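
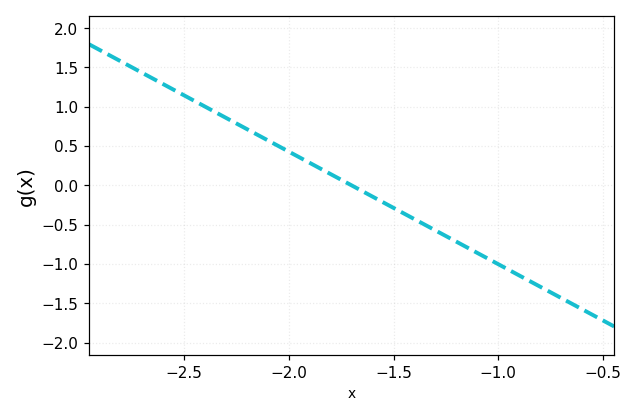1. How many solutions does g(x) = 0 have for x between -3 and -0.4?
1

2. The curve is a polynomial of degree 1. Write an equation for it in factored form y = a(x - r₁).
y = -1.43(x + 1.7)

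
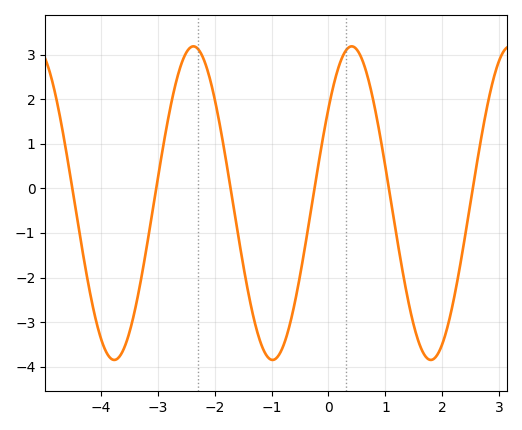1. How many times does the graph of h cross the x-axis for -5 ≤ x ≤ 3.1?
6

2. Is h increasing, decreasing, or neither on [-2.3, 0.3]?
neither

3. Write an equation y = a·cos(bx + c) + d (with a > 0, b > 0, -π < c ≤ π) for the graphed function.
y = 3.52cos(2.26x - 0.922) - 0.33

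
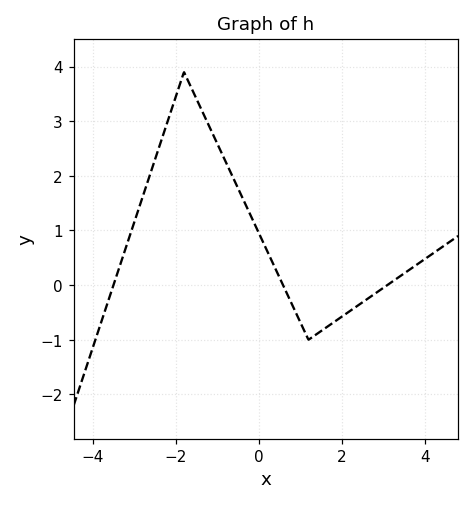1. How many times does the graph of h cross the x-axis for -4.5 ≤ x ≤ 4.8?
3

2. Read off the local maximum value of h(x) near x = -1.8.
3.9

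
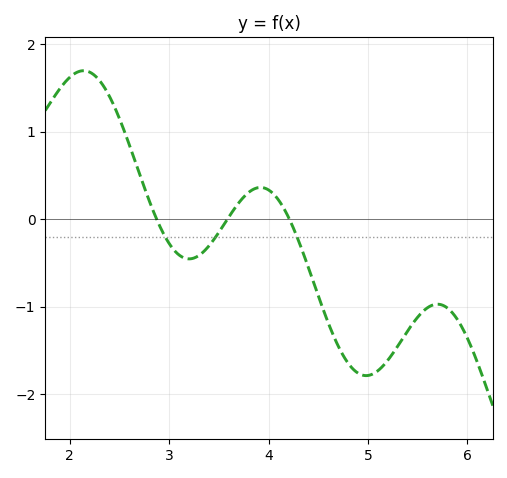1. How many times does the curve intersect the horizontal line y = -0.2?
3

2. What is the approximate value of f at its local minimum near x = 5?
-1.79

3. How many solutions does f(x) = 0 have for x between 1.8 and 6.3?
3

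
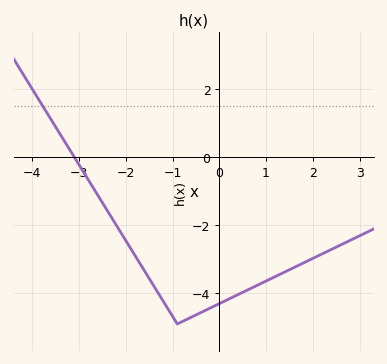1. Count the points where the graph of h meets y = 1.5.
1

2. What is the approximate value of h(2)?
-2.97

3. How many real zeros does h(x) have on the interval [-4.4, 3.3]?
1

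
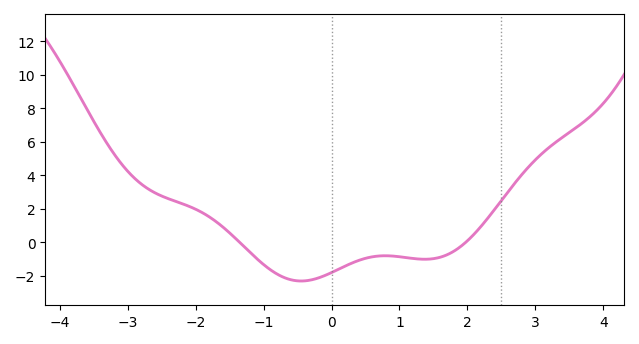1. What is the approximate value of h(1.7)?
-0.8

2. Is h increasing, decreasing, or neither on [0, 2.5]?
neither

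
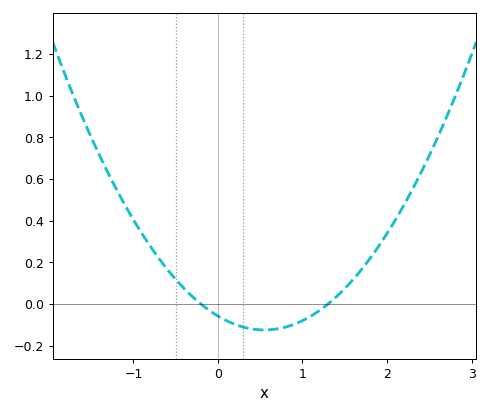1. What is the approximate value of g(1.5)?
0.075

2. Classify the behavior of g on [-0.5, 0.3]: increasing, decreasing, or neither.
decreasing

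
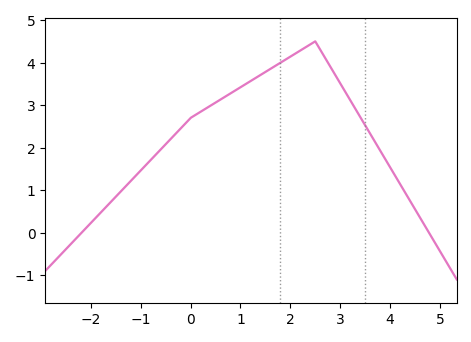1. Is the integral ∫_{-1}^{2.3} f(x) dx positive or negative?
positive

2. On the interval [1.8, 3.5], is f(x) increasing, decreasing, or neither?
neither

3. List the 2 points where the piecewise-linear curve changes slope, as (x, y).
(0, 2.7); (2.5, 4.5)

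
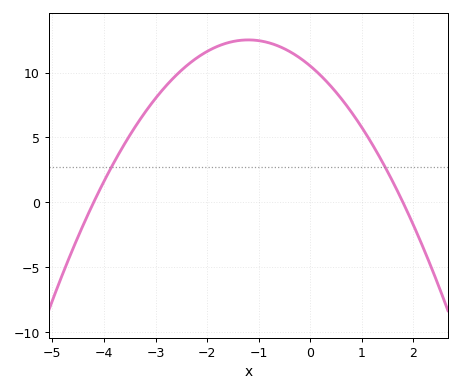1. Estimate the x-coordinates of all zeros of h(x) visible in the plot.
-4.2, 1.8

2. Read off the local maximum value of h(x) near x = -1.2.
12.5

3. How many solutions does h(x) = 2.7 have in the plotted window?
2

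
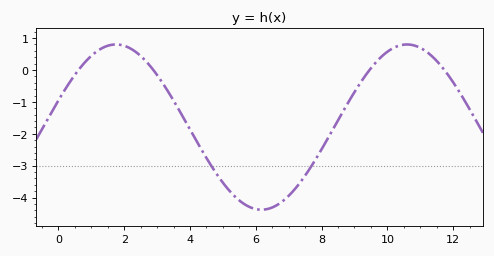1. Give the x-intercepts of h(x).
0.6, 2.8, 9.4, 11.8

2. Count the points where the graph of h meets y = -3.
2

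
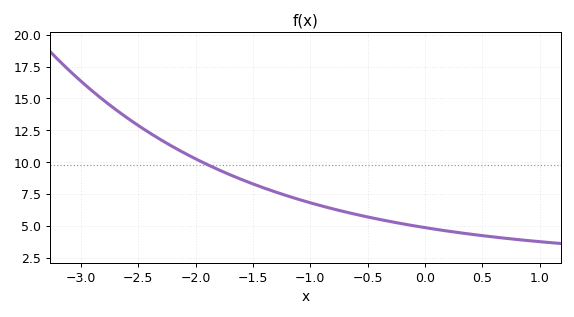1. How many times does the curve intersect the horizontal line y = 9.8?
1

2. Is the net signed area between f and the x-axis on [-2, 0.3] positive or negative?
positive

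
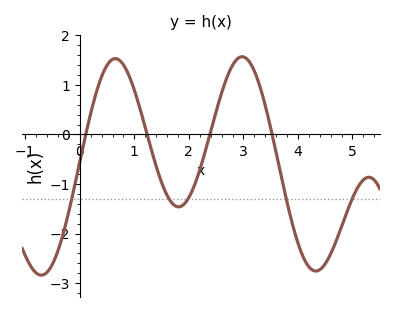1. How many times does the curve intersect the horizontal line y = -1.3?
5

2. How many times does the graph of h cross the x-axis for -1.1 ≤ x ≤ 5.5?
4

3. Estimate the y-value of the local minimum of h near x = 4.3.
-2.8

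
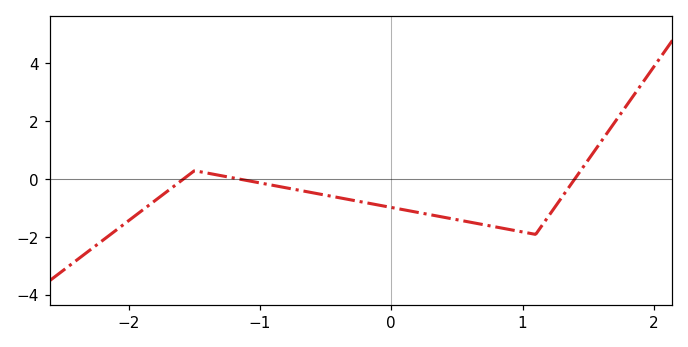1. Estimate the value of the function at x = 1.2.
-1.2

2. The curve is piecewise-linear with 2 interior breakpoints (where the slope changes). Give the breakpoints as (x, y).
(-1.5, 0.3); (1.1, -1.9)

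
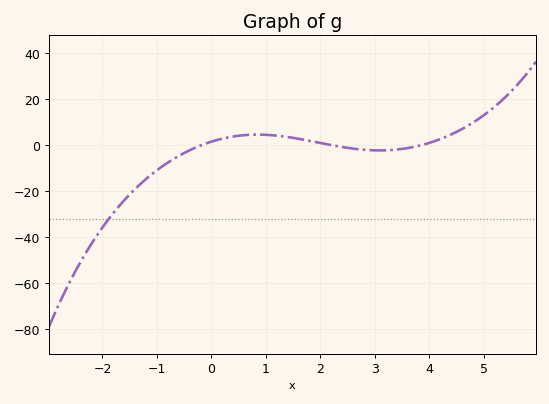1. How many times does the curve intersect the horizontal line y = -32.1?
1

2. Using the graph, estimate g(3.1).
-2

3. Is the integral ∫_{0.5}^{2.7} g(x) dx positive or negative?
positive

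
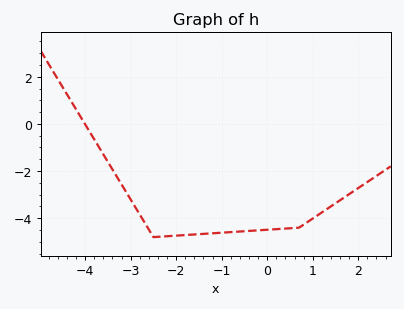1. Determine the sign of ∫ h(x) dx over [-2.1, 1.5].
negative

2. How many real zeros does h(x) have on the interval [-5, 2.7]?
1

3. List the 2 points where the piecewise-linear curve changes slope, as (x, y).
(-2.5, -4.8); (0.7, -4.4)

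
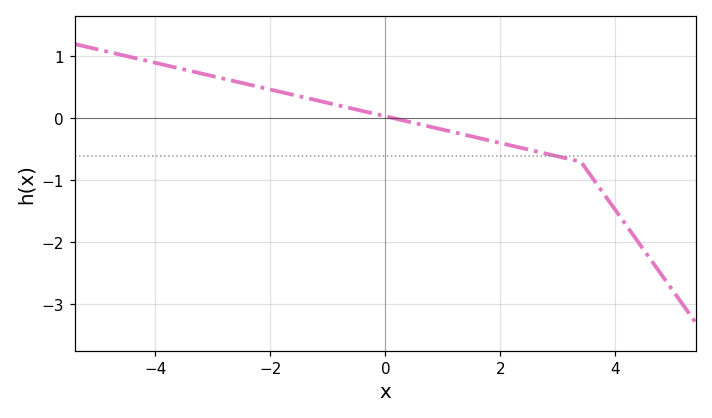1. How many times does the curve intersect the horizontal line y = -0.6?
1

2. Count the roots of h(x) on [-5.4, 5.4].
1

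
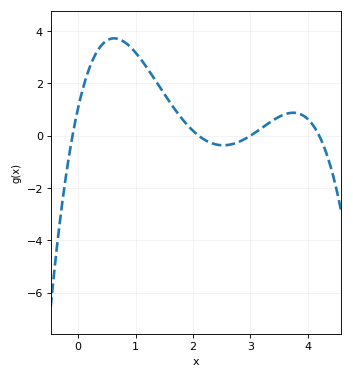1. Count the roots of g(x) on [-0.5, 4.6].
4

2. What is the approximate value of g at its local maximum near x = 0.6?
3.8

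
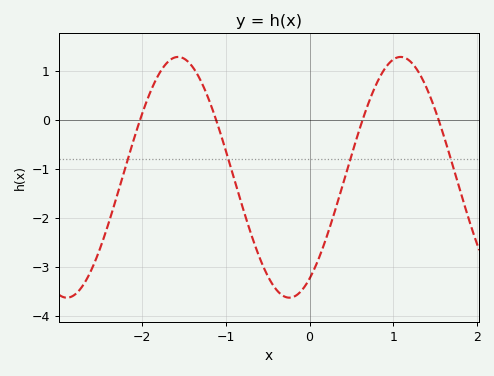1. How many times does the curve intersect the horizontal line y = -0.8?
4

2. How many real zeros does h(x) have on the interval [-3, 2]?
4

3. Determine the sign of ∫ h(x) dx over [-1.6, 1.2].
negative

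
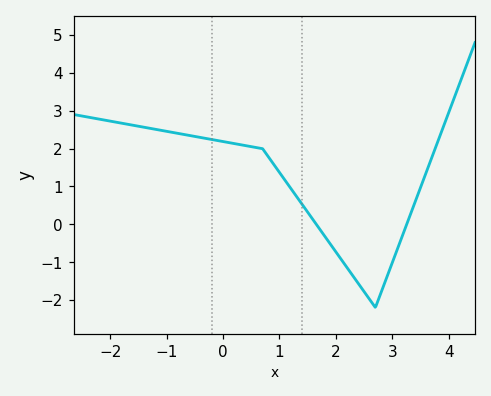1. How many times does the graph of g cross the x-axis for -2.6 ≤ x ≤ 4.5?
2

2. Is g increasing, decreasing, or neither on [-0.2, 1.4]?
decreasing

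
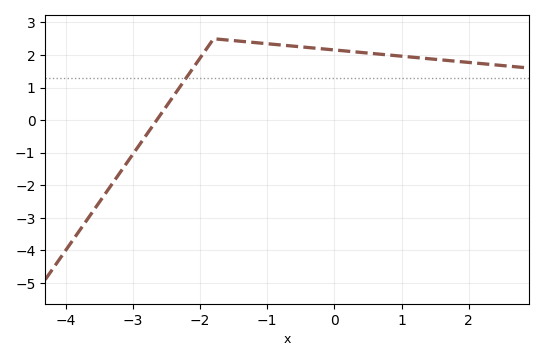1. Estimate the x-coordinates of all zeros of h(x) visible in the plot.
-2.65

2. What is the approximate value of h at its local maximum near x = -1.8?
2.5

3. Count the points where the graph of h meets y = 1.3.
1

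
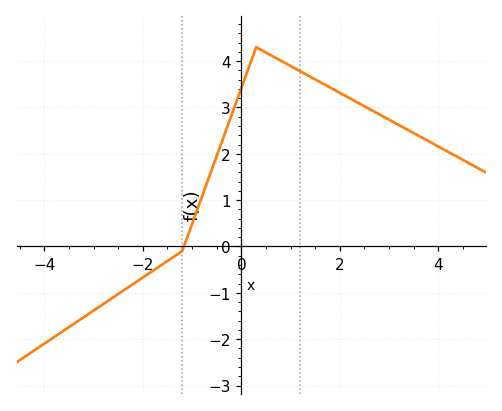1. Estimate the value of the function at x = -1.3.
-0.2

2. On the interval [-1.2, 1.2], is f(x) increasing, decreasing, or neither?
neither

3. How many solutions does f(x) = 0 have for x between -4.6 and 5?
1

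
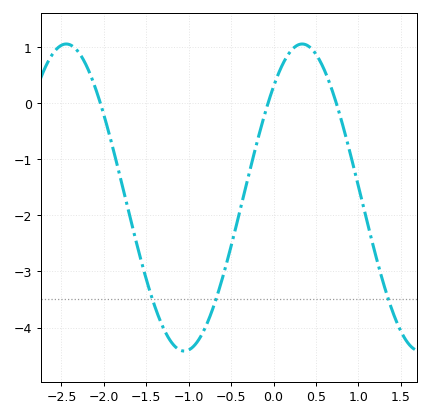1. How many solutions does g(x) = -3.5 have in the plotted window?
3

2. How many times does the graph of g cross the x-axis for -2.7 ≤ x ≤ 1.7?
3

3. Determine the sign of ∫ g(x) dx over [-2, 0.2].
negative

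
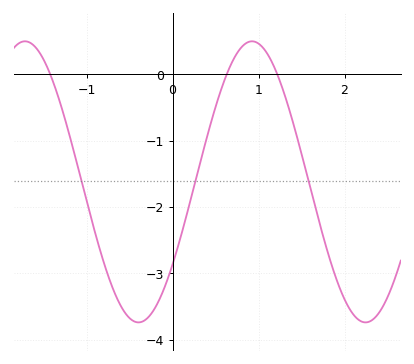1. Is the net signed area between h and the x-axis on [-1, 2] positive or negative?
negative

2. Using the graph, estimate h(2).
-3.39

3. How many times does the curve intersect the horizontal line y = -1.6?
3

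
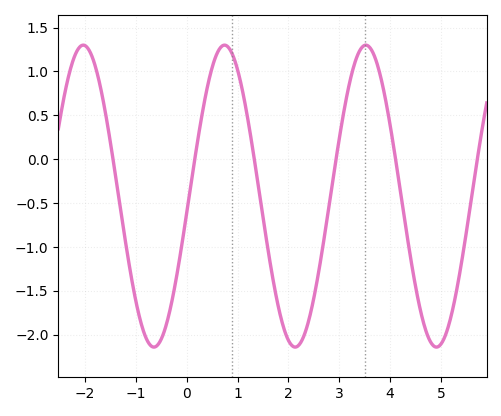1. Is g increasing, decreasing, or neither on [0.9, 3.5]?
neither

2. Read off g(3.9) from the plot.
0.7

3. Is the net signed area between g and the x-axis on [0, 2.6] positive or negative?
negative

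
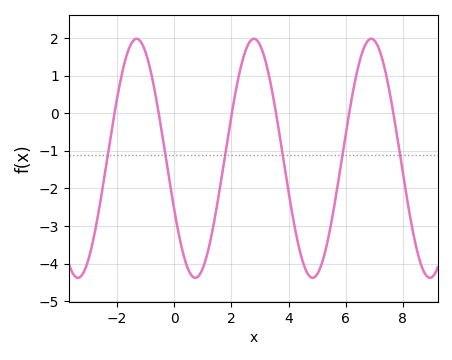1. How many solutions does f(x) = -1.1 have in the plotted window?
6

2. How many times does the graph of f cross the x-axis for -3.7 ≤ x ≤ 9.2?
6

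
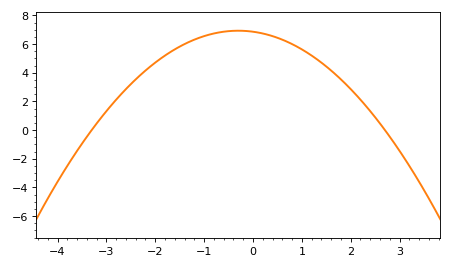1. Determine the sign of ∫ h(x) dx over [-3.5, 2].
positive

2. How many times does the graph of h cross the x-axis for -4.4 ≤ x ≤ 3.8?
2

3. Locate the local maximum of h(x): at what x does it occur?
-0.3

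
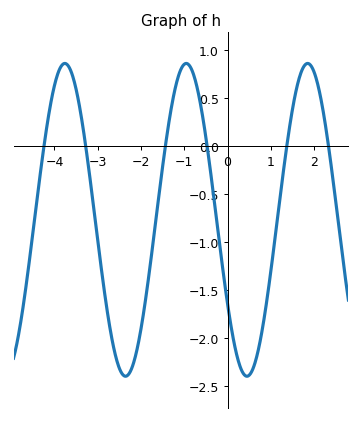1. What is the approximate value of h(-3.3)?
0.068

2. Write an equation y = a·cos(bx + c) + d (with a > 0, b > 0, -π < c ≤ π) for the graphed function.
y = 1.63cos(2.24x + 2.14) - 0.77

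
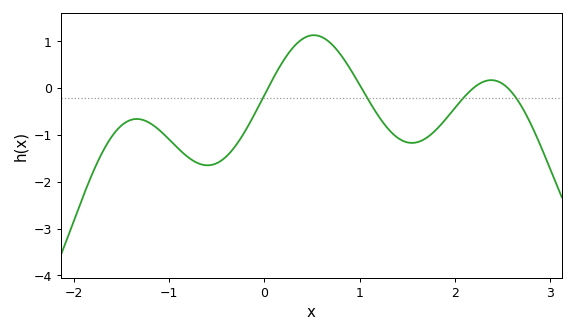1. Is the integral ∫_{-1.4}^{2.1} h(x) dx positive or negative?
negative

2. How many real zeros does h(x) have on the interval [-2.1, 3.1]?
4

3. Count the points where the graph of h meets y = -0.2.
4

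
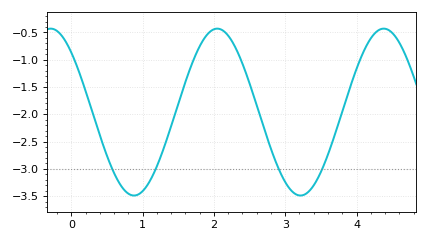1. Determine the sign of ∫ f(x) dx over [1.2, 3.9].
negative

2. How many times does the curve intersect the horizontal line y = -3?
4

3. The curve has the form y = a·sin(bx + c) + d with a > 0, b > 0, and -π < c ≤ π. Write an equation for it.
y = 1.53sin(2.69x + 2.35) - 1.96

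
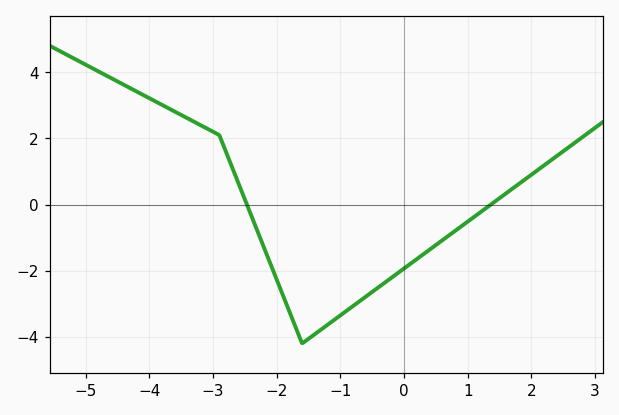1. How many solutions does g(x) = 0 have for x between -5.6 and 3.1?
2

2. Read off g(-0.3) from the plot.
-2.36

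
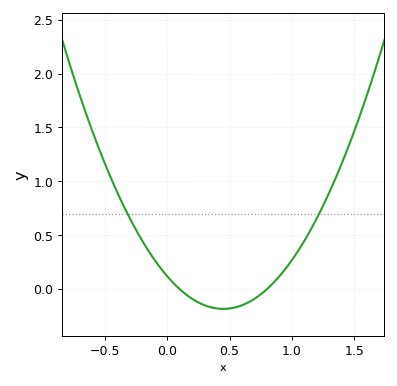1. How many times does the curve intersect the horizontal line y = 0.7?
2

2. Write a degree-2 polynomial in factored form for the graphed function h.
y = 1.5(x - 0.1)(x - 0.8)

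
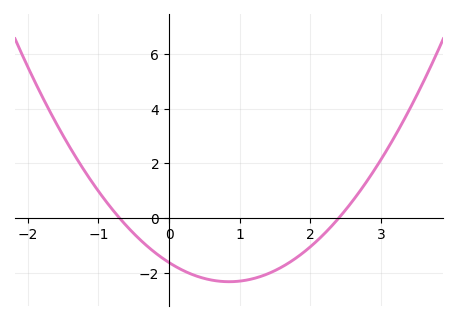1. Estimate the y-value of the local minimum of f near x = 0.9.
-2.4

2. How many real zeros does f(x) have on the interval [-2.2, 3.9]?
2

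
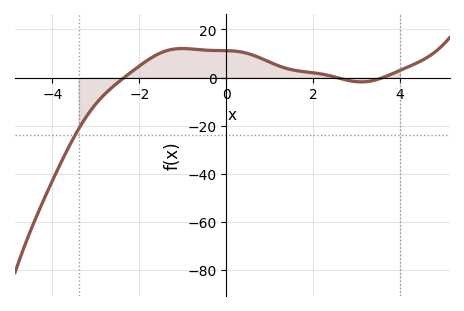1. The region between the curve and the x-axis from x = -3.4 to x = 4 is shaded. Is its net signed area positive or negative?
positive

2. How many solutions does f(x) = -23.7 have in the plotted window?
1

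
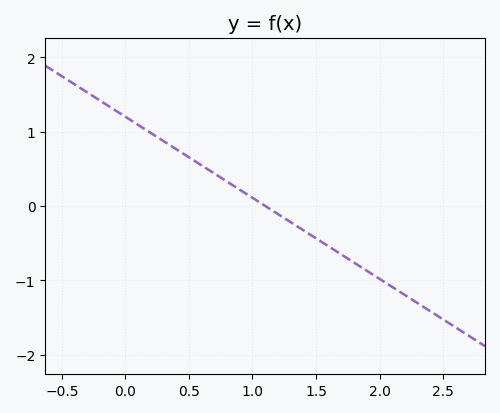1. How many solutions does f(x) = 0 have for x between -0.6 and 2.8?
1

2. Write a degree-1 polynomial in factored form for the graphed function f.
y = -1.09(x - 1.1)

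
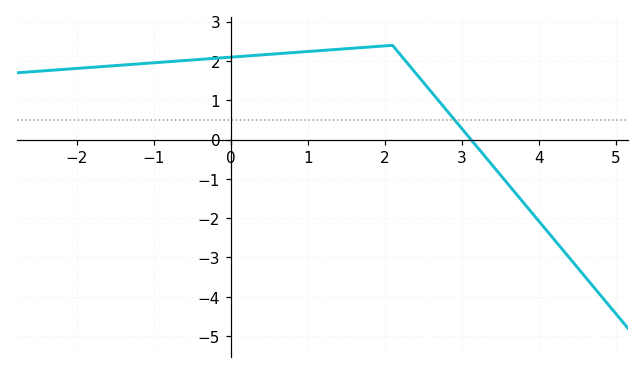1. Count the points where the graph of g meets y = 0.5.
1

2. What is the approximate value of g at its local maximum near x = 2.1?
2.4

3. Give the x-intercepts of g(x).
3.2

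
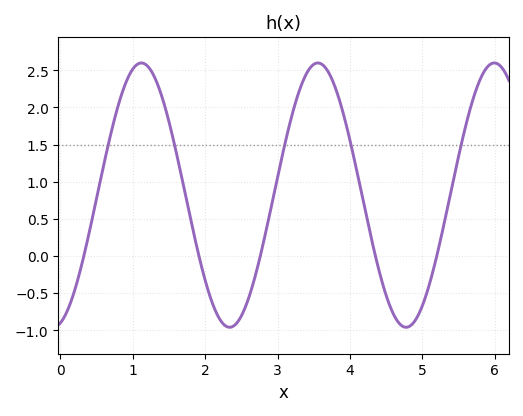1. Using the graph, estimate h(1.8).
0.5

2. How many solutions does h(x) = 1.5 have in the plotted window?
5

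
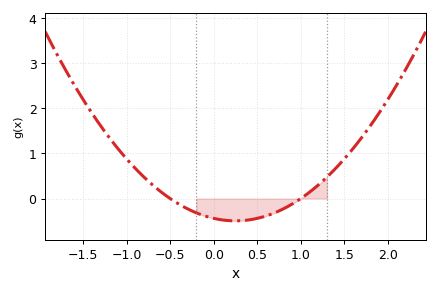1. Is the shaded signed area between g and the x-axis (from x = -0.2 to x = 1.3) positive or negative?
negative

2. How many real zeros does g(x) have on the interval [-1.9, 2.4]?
2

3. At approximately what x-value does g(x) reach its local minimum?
0.25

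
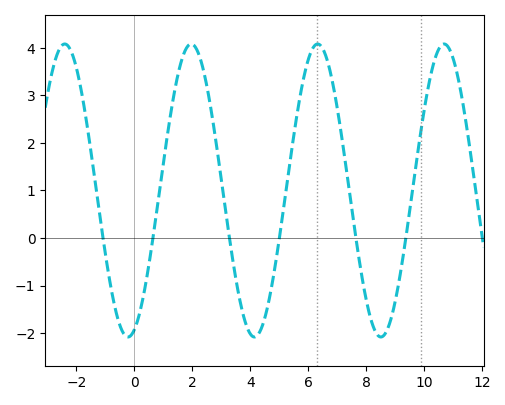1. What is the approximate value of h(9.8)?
1.9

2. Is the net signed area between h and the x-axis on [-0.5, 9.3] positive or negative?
positive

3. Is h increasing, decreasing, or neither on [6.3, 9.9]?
neither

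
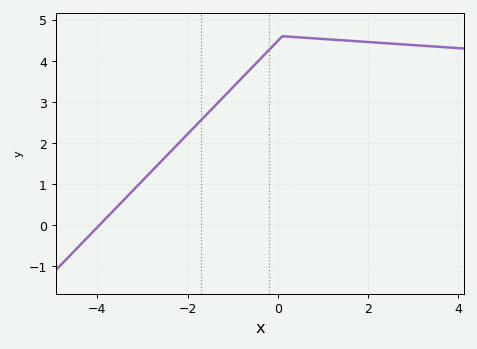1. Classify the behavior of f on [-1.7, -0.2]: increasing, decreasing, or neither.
increasing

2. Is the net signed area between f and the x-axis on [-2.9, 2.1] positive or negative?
positive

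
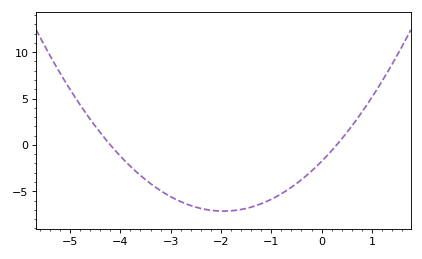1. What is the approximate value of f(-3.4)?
-4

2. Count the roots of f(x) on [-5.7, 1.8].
2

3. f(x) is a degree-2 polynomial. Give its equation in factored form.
y = 1.41(x + 4.2)(x - 0.3)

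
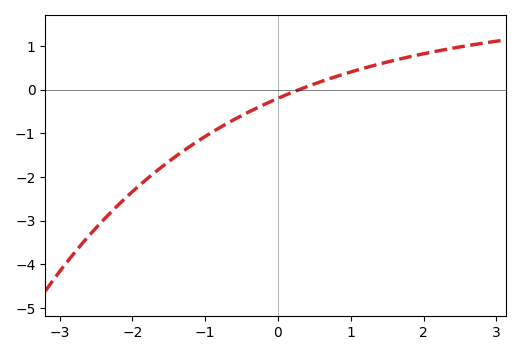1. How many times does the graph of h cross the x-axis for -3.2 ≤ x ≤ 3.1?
1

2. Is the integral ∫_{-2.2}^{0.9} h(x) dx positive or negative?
negative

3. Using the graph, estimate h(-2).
-2.3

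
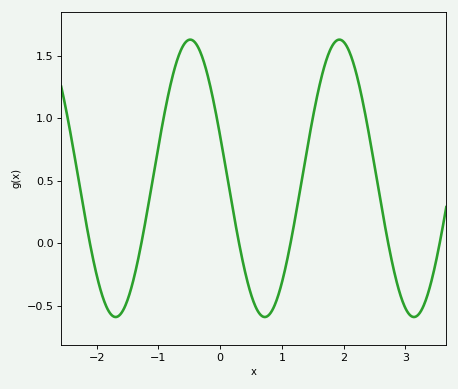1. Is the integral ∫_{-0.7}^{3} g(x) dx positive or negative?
positive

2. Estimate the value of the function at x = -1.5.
-0.45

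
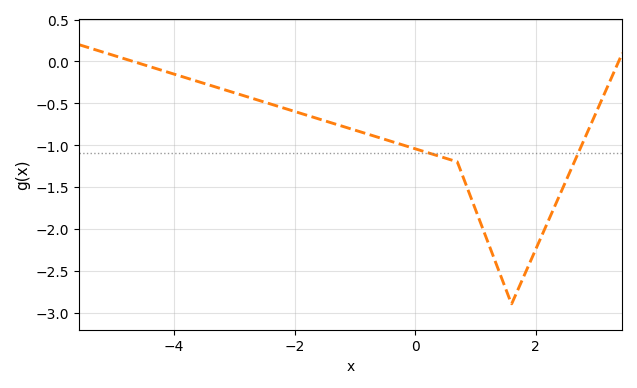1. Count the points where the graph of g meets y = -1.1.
2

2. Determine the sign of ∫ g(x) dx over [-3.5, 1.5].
negative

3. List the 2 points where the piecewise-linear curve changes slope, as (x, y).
(0.7, -1.2); (1.6, -2.9)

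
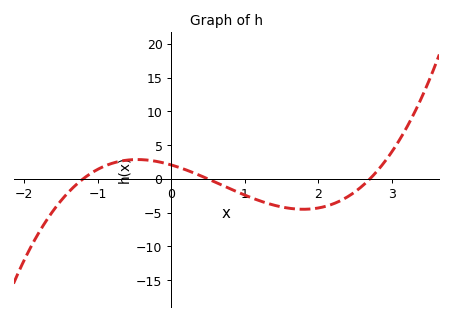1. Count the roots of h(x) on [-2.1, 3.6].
3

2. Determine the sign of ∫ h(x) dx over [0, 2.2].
negative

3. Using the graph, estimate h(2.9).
2.5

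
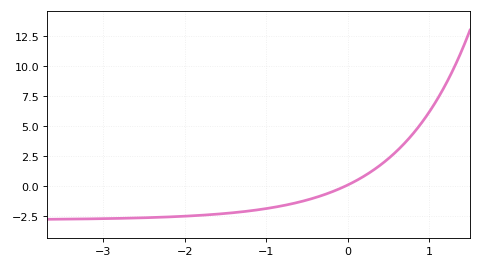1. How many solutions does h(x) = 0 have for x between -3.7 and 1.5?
1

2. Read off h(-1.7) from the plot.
-2.4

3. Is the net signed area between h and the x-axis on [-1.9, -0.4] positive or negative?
negative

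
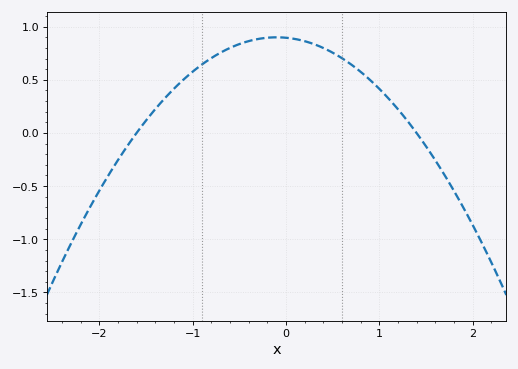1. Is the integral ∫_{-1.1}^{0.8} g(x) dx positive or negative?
positive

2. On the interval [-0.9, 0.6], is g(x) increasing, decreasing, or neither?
neither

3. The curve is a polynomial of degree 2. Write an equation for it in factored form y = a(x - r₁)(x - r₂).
y = -0.4(x + 1.6)(x - 1.4)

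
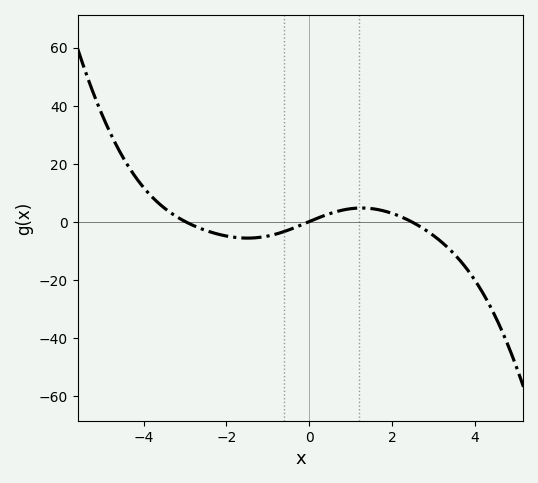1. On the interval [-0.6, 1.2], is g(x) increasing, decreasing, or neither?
increasing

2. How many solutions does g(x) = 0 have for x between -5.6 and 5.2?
3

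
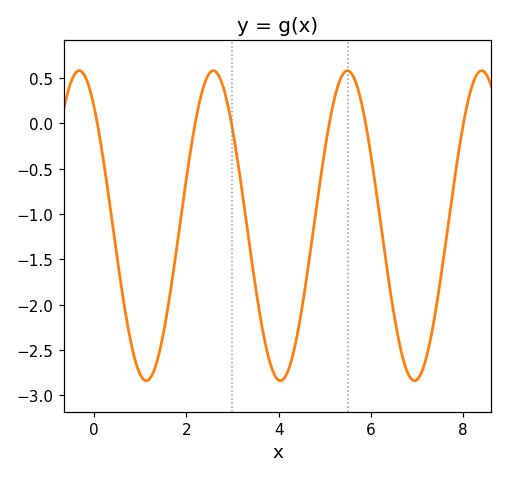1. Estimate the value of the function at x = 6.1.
-0.7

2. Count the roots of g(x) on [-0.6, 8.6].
6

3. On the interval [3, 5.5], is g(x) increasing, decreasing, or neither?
neither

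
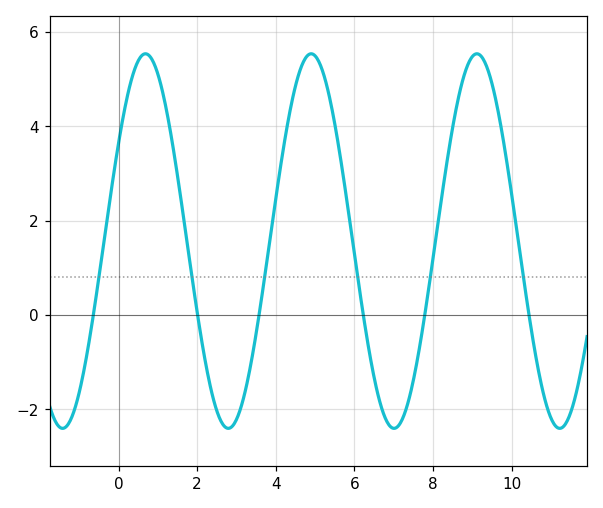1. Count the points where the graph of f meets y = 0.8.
6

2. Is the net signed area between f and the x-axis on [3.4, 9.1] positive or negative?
positive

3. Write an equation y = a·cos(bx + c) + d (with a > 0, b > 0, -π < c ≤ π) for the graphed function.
y = 3.97cos(1.49x - 1.02) + 1.57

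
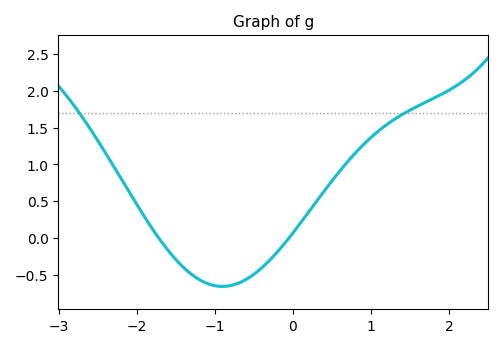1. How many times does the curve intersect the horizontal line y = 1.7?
2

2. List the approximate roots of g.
-1.7, -0.1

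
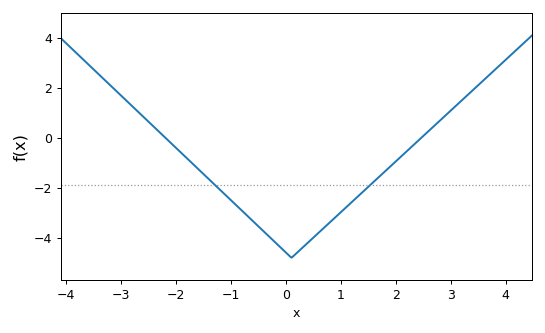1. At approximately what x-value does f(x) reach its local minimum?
0.2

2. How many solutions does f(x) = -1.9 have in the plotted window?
2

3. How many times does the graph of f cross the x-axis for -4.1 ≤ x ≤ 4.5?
2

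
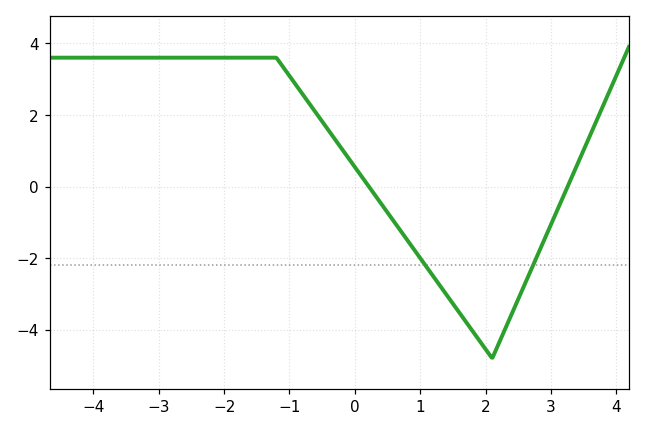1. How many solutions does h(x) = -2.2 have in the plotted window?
2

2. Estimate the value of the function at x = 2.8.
-1.8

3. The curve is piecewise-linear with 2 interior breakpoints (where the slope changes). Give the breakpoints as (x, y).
(-1.2, 3.6); (2.1, -4.8)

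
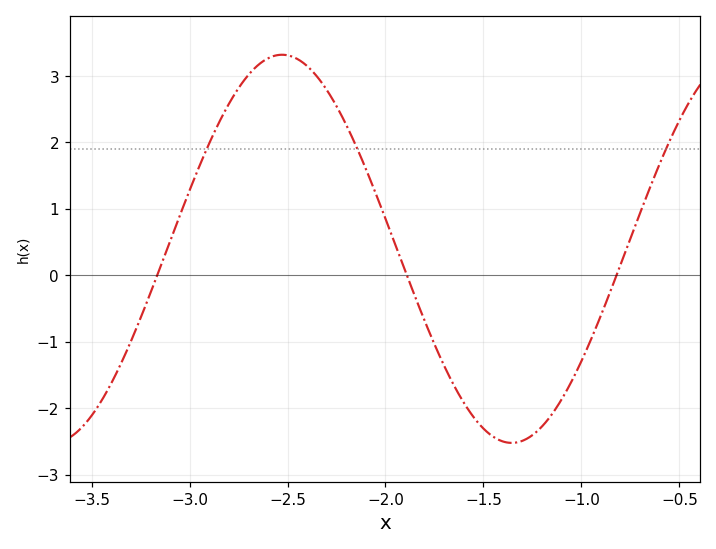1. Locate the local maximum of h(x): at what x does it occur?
-2.53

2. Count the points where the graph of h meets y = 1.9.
3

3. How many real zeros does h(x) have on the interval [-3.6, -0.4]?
3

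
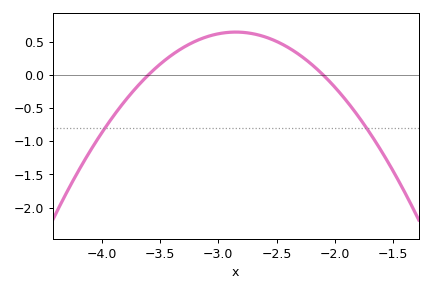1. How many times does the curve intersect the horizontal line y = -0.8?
2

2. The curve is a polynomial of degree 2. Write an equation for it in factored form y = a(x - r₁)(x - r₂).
y = -1.15(x + 3.6)(x + 2.1)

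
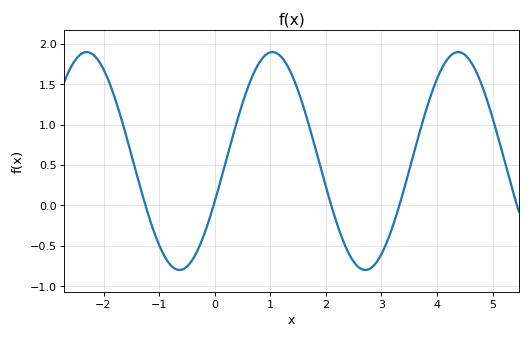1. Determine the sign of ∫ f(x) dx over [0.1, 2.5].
positive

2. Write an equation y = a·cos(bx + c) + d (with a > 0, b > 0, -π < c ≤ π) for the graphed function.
y = 1.35cos(1.9x - 2) + 0.55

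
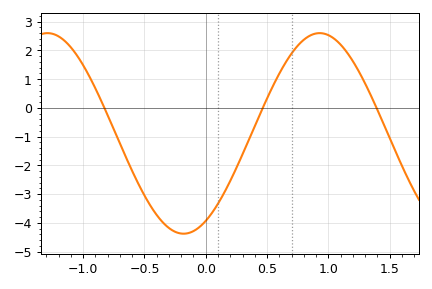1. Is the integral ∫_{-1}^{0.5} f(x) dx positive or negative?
negative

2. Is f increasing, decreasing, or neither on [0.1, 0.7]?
increasing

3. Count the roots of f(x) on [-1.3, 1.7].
3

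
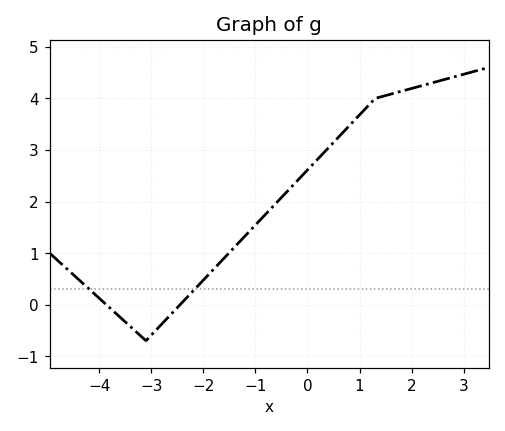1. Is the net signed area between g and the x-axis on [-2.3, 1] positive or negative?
positive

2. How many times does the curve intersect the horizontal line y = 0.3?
2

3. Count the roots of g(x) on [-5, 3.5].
2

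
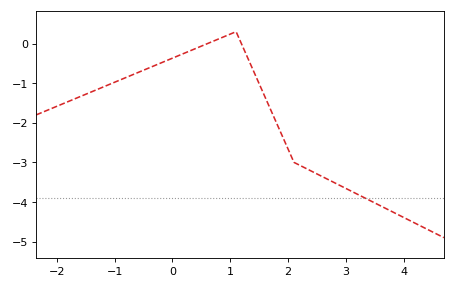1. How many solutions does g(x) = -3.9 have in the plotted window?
1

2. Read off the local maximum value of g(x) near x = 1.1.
0.299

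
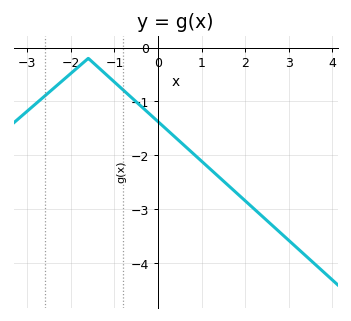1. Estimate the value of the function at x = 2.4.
-3.1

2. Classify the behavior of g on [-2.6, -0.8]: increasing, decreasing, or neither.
neither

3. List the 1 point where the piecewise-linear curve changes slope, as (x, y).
(-1.6, -0.2)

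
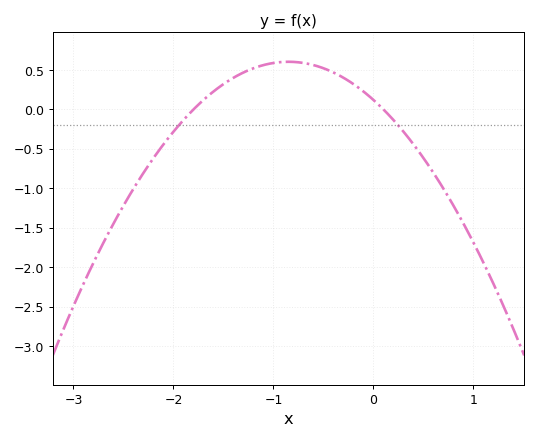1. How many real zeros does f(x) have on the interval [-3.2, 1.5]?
2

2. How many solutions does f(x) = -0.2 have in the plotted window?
2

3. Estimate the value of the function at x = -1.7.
0.1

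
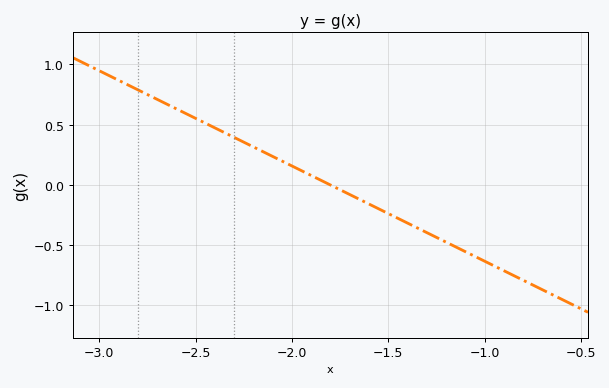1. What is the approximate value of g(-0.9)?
-0.7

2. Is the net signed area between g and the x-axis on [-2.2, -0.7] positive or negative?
negative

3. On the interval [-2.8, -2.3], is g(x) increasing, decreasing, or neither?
decreasing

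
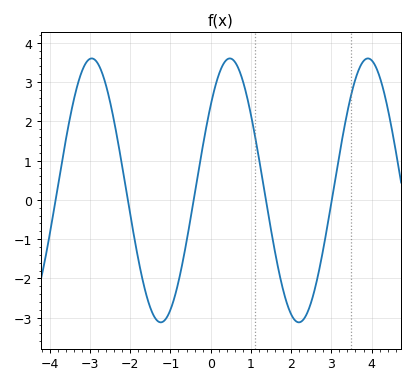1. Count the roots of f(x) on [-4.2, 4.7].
5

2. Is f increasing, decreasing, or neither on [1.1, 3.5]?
neither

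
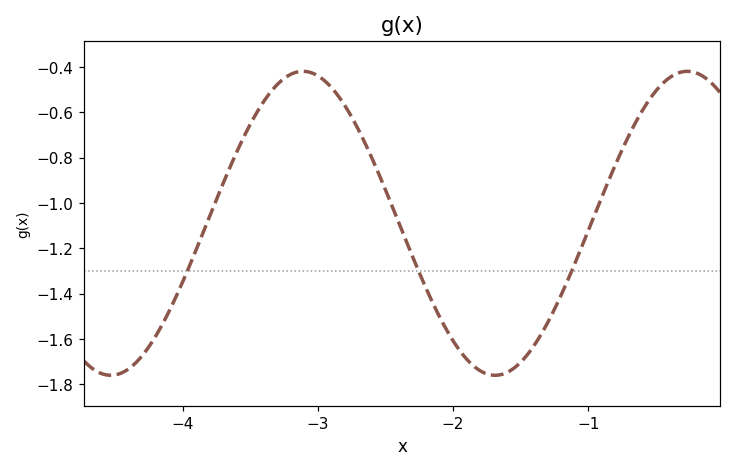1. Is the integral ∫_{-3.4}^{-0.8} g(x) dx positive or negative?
negative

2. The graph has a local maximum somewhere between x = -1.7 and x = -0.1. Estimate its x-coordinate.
-0.3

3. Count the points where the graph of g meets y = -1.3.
3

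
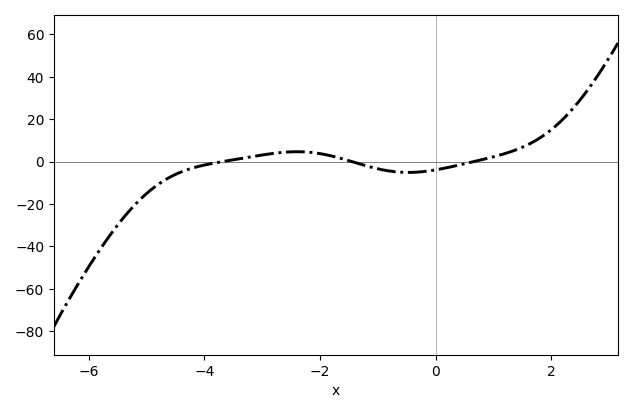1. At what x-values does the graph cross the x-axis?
-3.68, -1.45, 0.659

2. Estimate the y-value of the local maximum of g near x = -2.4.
4.66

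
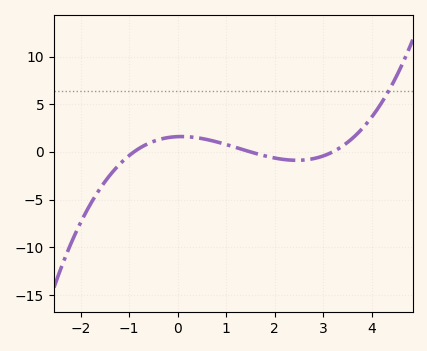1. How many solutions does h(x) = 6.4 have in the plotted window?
1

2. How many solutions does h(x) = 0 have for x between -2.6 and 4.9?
3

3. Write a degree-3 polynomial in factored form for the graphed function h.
y = 0.37(x + 0.9)(x - 1.5)(x - 3.2)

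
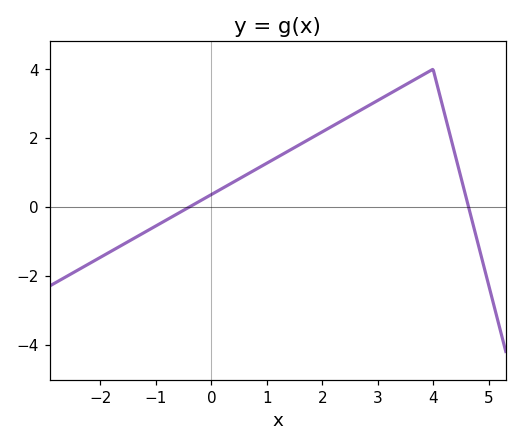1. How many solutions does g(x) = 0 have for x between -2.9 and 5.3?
2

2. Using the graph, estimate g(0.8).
1.09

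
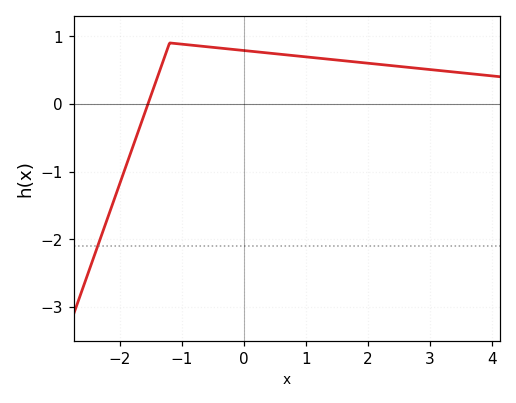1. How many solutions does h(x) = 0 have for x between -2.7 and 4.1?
1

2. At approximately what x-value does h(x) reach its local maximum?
-1.2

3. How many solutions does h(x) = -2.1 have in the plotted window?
1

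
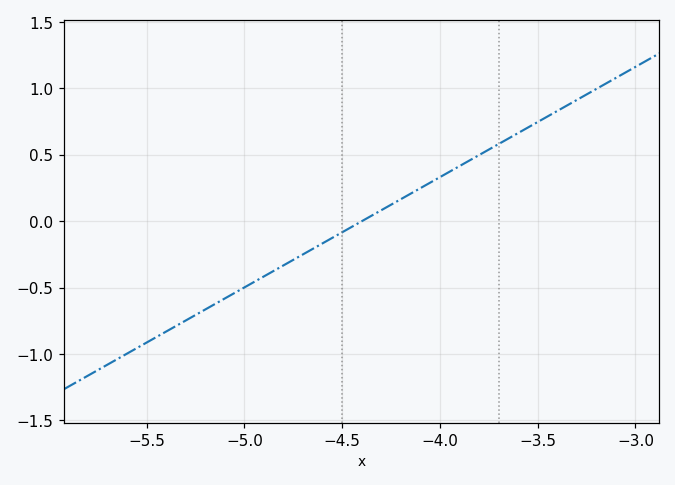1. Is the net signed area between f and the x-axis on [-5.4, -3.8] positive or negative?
negative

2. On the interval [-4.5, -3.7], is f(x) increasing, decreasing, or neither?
increasing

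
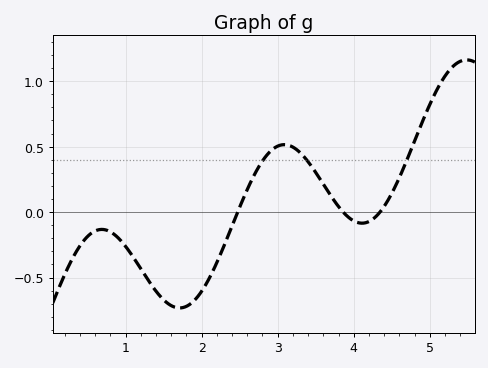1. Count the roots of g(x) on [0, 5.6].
3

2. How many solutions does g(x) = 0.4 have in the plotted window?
3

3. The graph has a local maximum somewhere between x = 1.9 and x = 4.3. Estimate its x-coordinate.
3.09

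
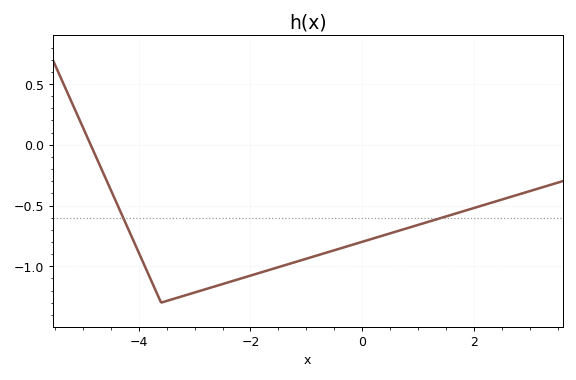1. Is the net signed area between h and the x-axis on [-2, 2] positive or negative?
negative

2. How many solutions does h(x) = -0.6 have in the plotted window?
2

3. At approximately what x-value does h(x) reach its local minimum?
-3.6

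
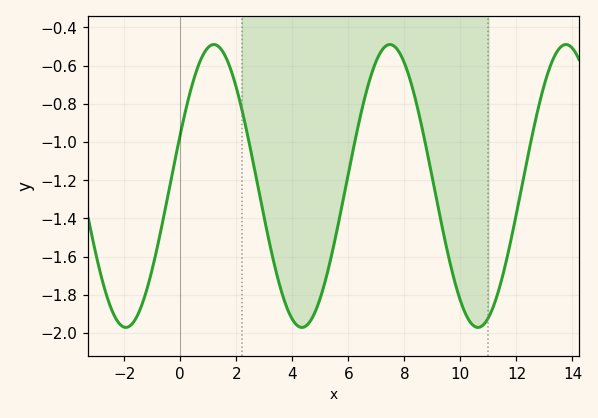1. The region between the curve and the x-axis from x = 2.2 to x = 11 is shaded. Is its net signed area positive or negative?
negative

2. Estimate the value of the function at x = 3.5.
-1.72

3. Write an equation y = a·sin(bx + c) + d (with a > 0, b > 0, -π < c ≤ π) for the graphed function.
y = 0.74sin(1x + 0.37) - 1.23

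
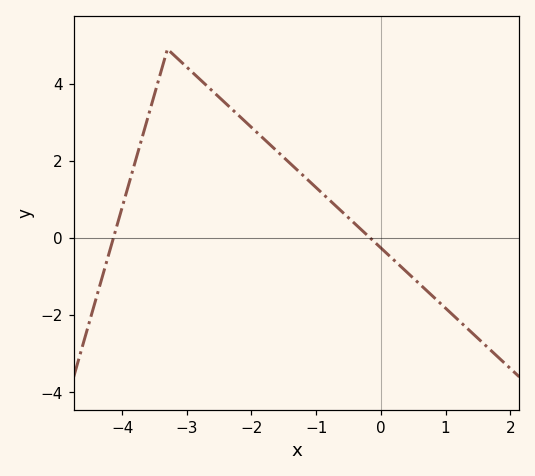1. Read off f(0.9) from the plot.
-1.66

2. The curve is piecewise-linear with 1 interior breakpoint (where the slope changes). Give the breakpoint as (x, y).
(-3.3, 4.9)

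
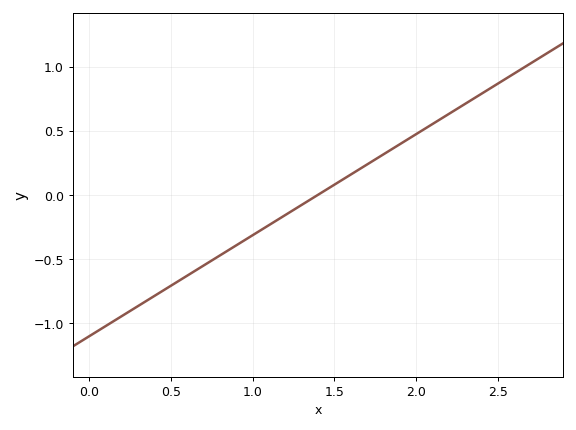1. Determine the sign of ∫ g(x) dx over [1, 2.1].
positive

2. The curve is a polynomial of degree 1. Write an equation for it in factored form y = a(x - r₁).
y = 0.79(x - 1.4)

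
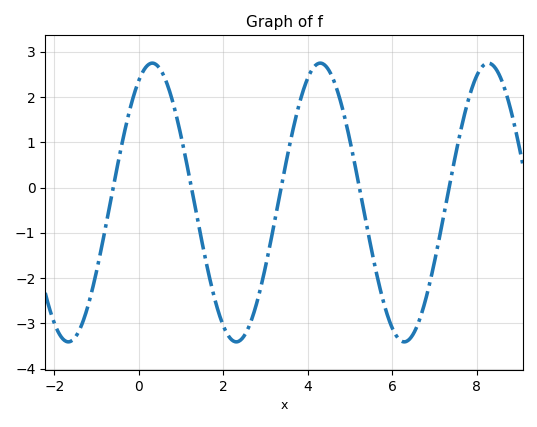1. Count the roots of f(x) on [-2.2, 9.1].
5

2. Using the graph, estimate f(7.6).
1.2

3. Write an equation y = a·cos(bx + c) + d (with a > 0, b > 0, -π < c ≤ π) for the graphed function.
y = 3.08cos(1.6x - 0.5) - 0.33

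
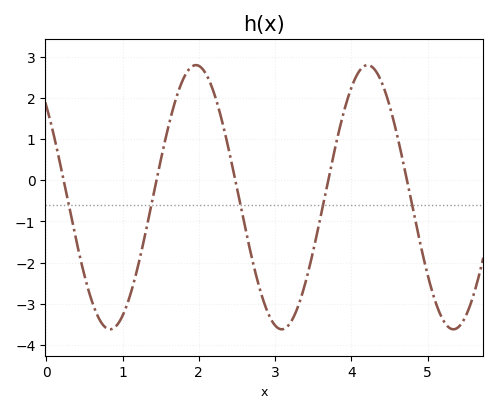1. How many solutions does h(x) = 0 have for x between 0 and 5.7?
5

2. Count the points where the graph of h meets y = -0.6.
5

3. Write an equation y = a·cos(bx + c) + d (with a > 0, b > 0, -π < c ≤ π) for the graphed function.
y = 3.21cos(2.8x + 0.81) - 0.41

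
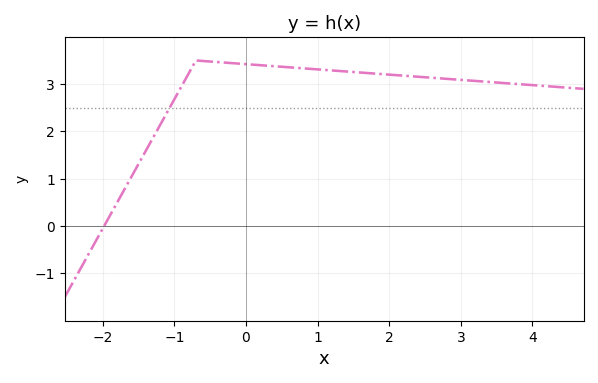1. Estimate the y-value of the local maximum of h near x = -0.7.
3.5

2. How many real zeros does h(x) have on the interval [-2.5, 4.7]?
1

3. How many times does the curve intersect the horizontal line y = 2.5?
1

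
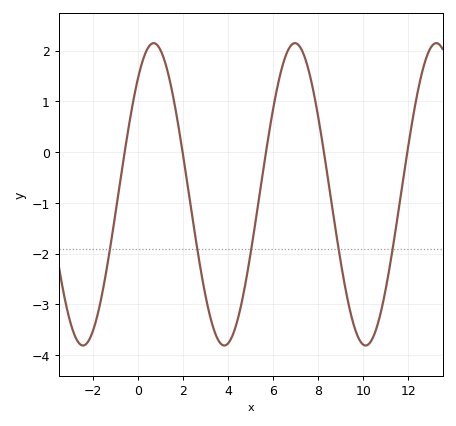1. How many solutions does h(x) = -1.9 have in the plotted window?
5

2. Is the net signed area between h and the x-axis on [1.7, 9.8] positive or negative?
negative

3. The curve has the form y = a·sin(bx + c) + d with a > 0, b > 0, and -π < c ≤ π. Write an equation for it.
y = 2.98sin(1x + 0.892) - 0.83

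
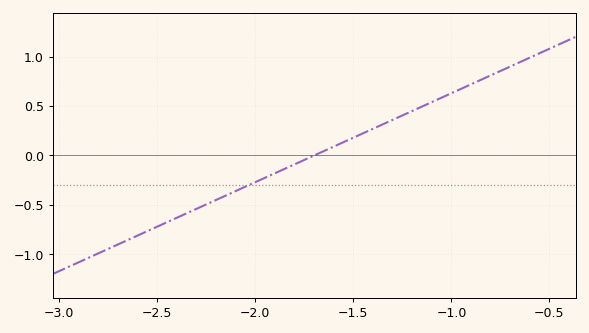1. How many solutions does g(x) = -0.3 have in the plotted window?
1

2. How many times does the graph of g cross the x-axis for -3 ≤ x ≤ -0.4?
1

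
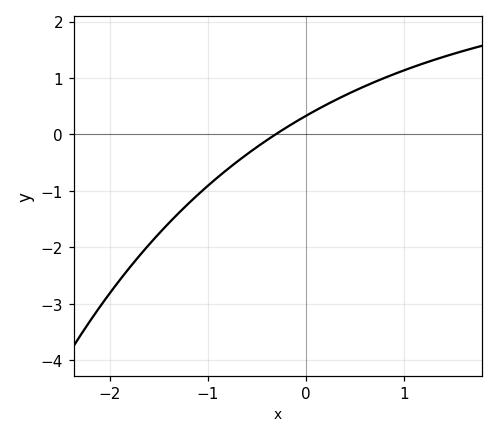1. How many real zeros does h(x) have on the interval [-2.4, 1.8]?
1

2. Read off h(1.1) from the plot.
1.2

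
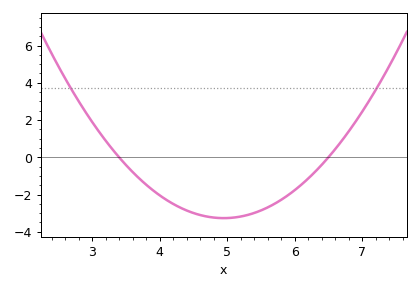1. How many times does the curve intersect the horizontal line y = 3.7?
2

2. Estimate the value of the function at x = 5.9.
-2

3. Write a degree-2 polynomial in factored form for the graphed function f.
y = 1.36(x - 3.4)(x - 6.5)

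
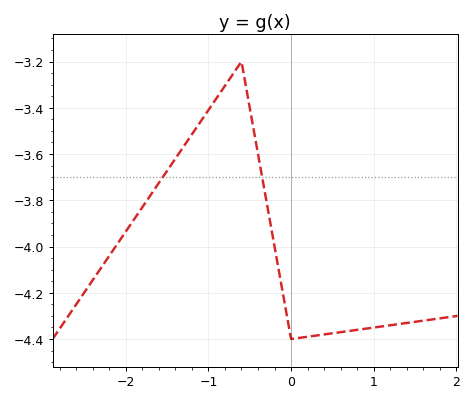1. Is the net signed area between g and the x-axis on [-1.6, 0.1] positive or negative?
negative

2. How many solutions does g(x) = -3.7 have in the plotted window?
2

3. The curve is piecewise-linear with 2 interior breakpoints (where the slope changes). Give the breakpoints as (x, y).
(-0.6, -3.2); (0, -4.4)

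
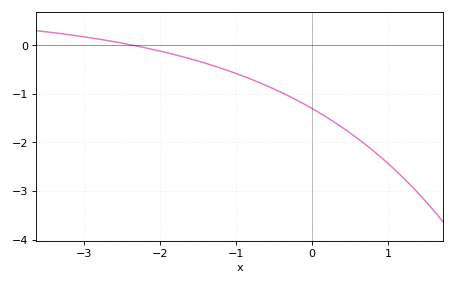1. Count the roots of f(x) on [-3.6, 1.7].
1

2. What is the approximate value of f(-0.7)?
-0.8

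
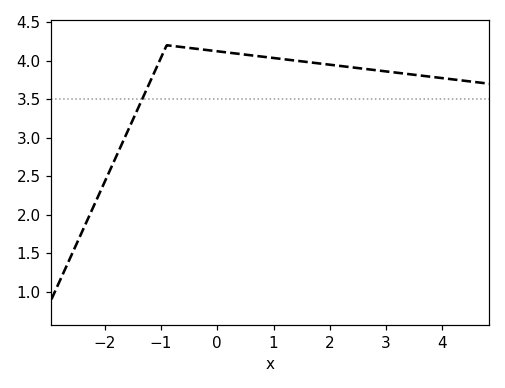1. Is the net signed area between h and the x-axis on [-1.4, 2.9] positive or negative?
positive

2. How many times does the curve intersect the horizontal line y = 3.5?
1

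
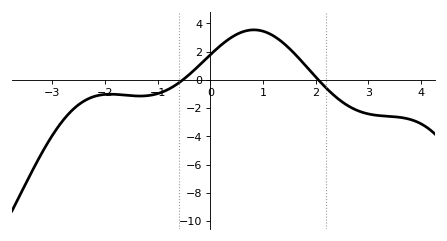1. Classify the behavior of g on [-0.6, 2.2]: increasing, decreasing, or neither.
neither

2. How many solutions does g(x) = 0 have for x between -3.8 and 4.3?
2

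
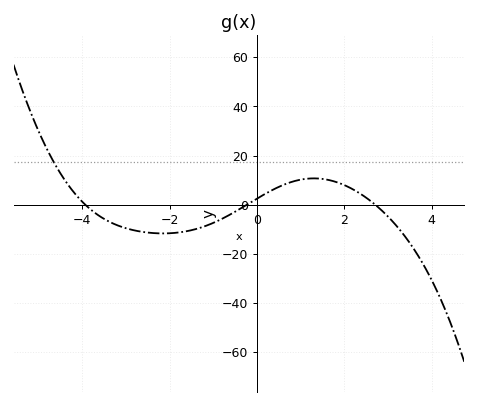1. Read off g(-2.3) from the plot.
-12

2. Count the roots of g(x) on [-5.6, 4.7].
3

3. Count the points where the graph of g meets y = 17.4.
1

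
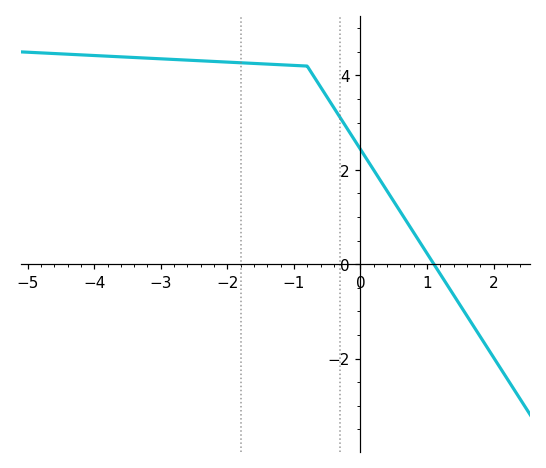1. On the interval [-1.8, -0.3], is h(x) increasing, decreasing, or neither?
decreasing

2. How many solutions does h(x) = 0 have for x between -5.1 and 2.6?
1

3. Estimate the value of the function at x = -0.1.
2.6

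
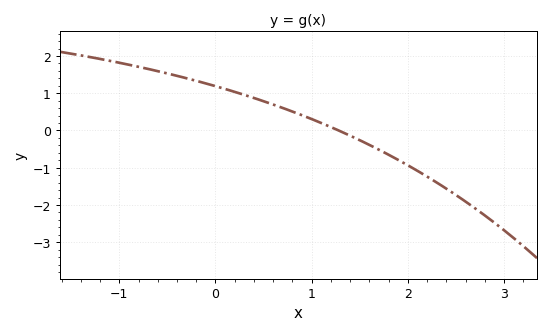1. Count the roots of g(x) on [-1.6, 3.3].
1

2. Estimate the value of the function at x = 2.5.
-1.73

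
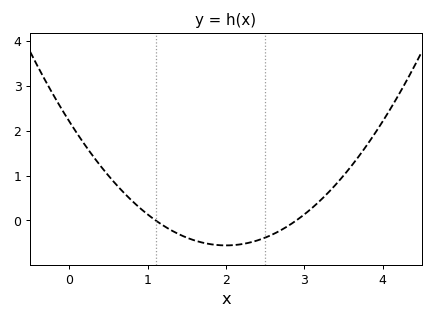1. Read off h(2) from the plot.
-0.559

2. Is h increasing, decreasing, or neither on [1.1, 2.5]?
neither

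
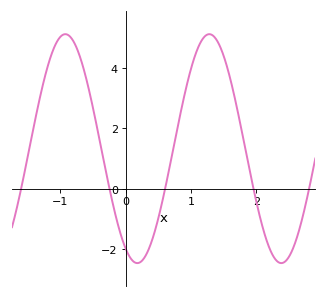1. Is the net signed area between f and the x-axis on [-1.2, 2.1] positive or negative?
positive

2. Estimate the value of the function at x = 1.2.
5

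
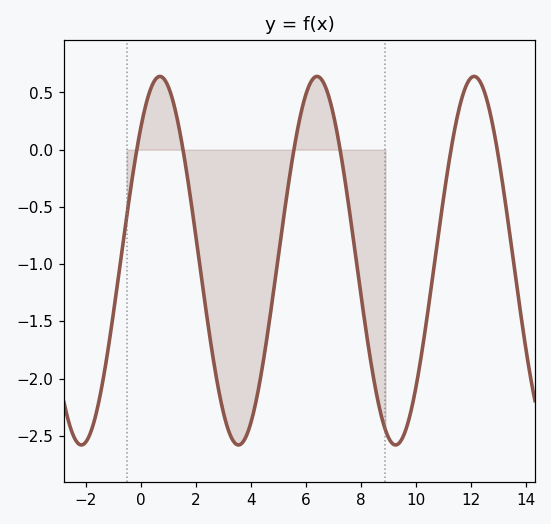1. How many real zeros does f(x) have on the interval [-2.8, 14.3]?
6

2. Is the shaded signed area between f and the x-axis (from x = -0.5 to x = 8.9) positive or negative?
negative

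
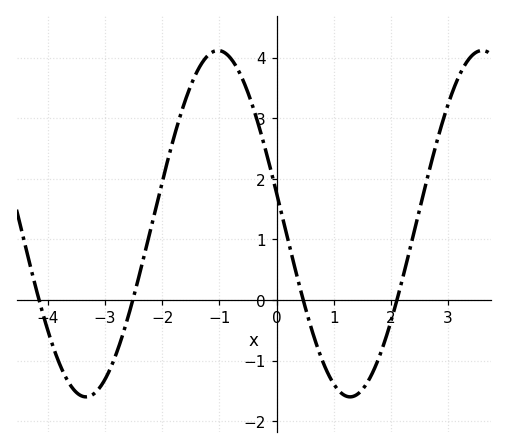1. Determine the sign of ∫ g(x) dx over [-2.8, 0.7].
positive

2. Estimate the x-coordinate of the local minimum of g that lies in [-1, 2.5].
1.2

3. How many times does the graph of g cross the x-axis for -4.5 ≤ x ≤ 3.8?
4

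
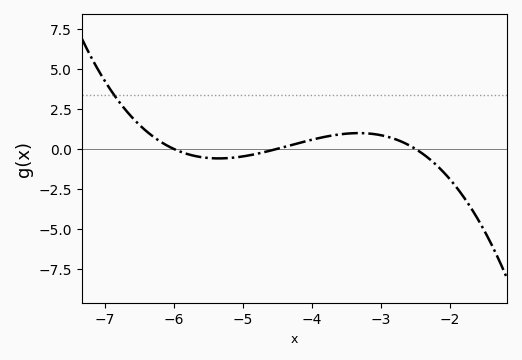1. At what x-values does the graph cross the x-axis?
-6, -4.5, -2.5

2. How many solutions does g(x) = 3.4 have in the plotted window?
1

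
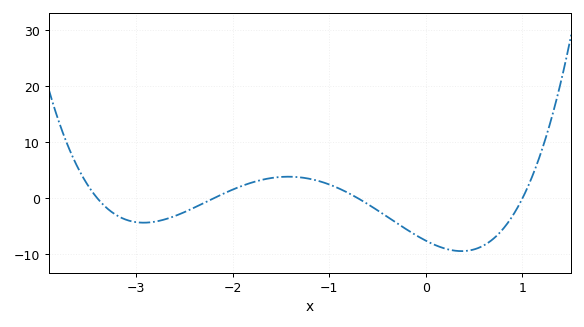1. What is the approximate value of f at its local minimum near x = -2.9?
-4.33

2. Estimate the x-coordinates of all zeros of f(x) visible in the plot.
-3.4, -2.2, -0.7, 1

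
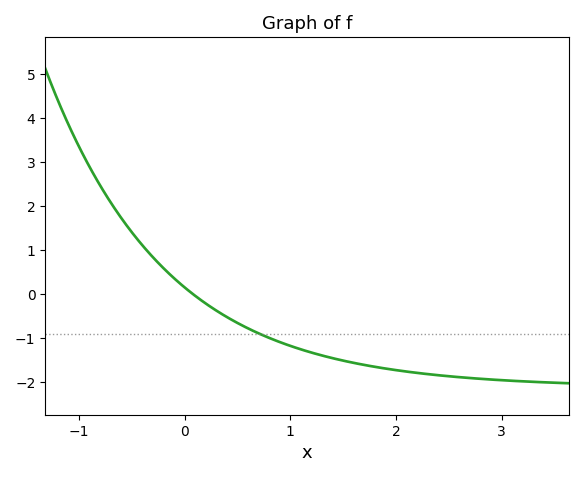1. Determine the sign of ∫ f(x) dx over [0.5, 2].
negative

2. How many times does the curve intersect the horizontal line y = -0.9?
1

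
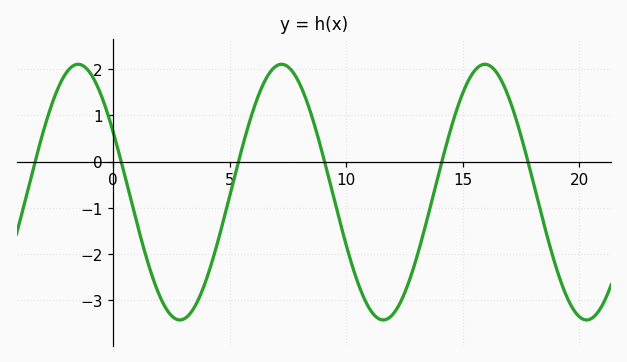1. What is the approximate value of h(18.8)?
-1.9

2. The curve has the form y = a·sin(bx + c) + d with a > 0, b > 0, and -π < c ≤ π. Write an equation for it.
y = 2.76sin(0.72x + 2.7) - 0.66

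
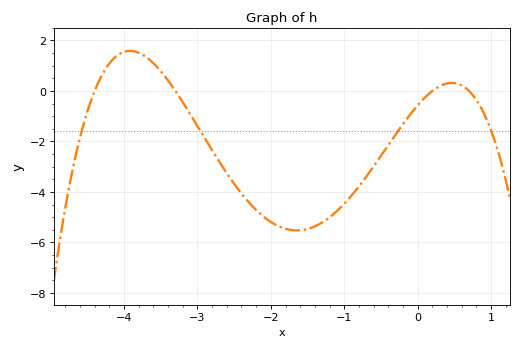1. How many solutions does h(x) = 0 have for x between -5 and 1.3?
4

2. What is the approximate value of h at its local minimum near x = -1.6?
-5.52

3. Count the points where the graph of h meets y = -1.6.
4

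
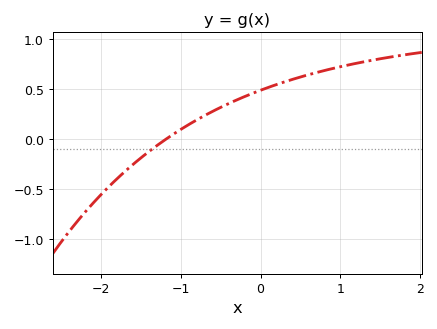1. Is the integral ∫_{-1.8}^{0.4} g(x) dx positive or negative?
positive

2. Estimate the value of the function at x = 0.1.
0.5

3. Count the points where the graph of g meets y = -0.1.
1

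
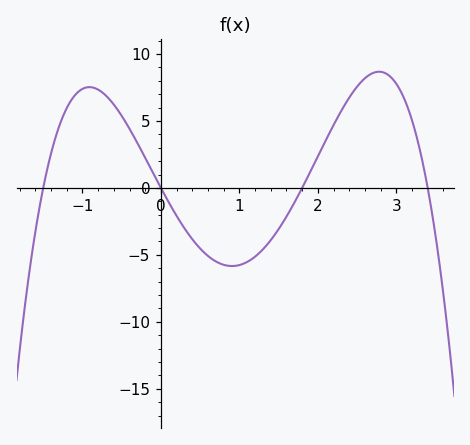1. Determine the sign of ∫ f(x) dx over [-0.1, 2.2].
negative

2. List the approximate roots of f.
-1.5, 0, 1.8, 3.4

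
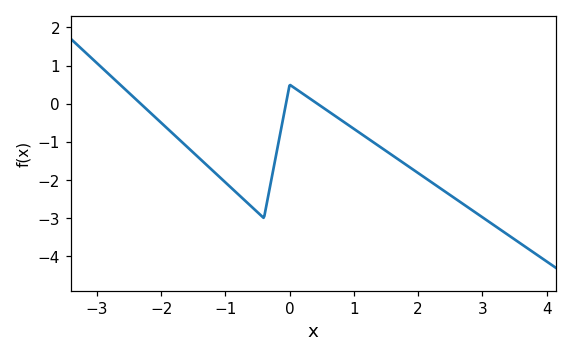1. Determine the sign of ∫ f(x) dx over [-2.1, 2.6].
negative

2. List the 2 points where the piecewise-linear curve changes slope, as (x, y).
(-0.4, -3); (0, 0.5)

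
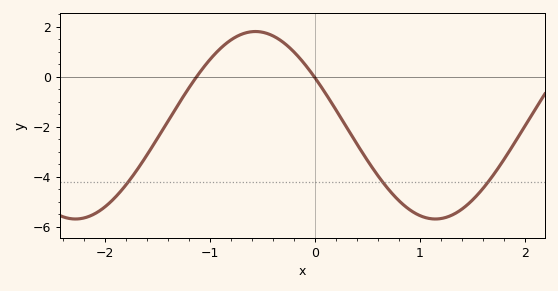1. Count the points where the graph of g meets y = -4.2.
3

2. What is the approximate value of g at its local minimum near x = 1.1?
-5.7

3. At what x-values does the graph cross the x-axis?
-1.1, 0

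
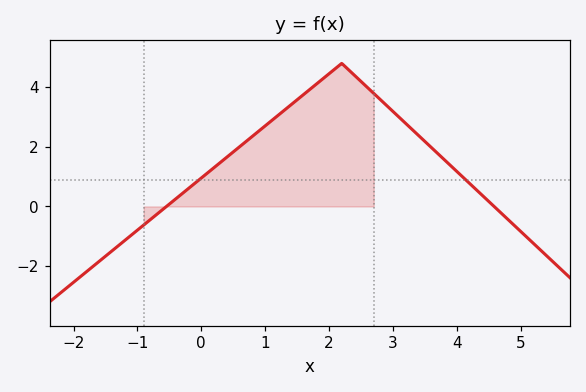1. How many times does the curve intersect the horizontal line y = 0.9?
2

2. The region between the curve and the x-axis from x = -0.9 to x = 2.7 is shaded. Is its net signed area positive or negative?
positive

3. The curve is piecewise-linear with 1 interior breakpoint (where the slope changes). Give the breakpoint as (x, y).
(2.2, 4.8)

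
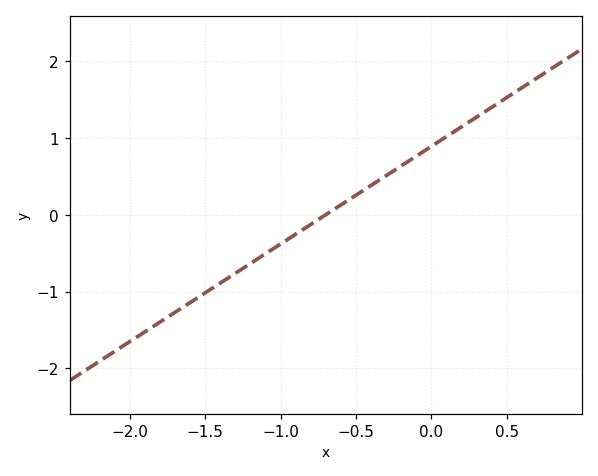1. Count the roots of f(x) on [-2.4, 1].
1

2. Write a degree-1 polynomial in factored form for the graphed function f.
y = 1.27(x + 0.7)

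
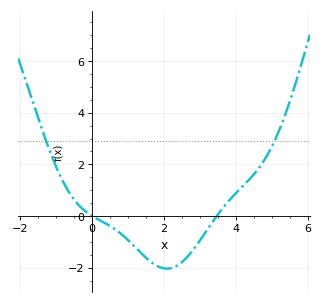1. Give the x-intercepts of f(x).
0, 3.4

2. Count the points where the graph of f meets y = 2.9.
2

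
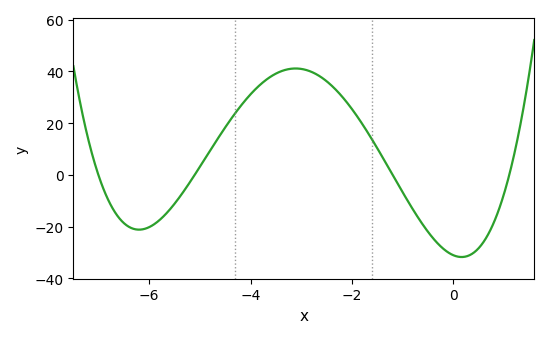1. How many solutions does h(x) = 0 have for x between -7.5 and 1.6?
4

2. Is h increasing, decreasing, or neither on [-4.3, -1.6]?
neither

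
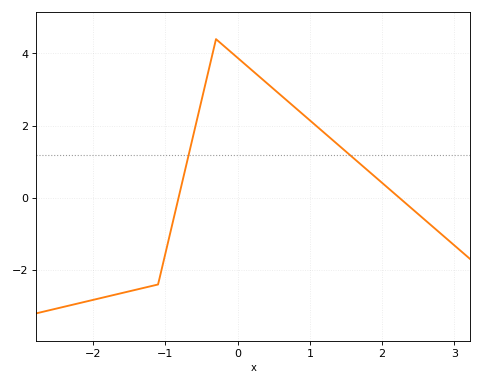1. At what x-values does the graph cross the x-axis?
-0.8, 2.2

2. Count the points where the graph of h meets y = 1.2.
2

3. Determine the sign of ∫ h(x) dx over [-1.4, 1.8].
positive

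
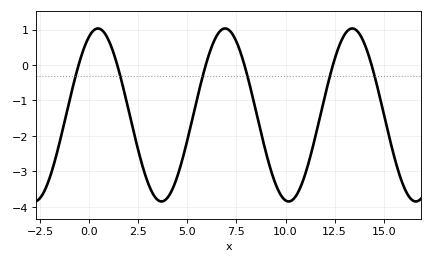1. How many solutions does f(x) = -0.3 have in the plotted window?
6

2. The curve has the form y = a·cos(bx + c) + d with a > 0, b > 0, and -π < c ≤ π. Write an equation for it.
y = 2.44cos(0.97x - 0.432) - 1.41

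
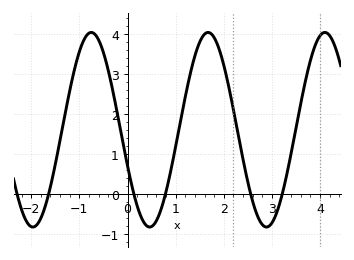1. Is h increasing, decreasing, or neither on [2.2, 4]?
neither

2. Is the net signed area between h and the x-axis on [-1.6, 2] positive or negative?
positive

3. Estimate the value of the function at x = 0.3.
-0.614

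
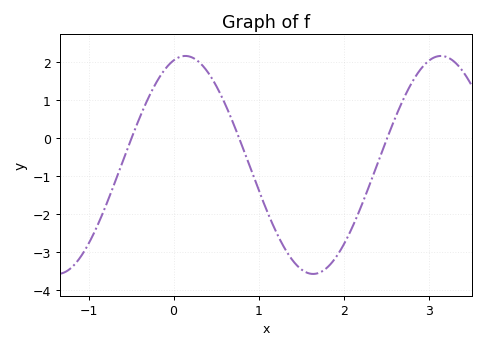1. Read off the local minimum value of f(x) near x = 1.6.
-3.6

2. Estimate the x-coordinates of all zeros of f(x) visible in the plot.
-0.5, 0.8, 2.5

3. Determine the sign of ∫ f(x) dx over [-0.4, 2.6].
negative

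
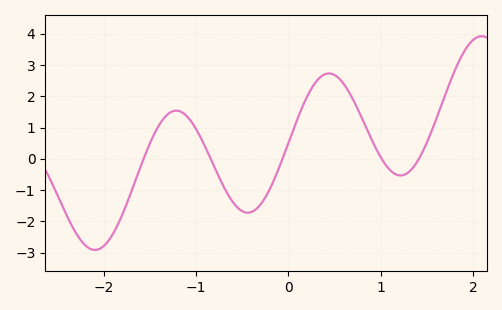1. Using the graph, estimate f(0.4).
2.71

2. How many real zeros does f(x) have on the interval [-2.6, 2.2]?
5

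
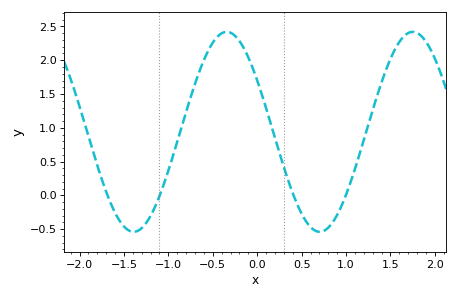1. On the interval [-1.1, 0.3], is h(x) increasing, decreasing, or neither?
neither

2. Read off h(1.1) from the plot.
0.4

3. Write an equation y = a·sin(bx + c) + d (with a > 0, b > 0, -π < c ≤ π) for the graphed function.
y = 1.48sin(3x + 2.6) + 0.94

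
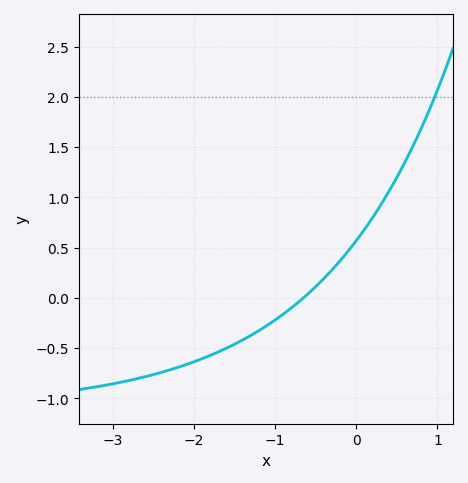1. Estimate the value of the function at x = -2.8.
-0.8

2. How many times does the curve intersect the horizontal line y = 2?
1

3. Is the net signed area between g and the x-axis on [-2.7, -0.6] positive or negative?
negative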